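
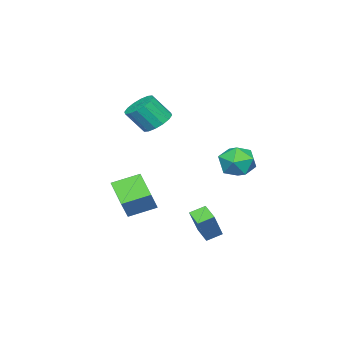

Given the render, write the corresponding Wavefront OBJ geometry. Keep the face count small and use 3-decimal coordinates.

v 2.428 1.312 -4.764
v 1.801 1.888 -4.39
v 2.913 2.116 -5.189
v 2.285 2.692 -4.815
v 3.555 1.488 -3.145
v 2.927 2.064 -2.771
v 4.039 2.292 -3.57
v 3.412 2.868 -3.196
v -0.021 3.127 -0.191
v 0.895 2.469 -0.316
v -1.075 1.791 -0.884
v -0.159 1.133 -1.009
v -0.543 1.38 0.031
v 0.108 2.205 0.459
v -0.288 2.055 -1.659
v 0.363 2.88 -1.231
v 0.73 1.806 -1.223
v 0.573 1.389 -0.179
v -0.753 2.871 -1.021
v -0.91 2.454 0.023
v 0.464 -2.339 1.542
v 1.115 -2.752 0.987
v 1.706 -3.535 2.263
v 1.056 -3.121 2.818
v 1.327 -2.337 1.143
v 1.918 -3.119 2.42
v 1.307 -1.922 1.407
v 1.899 -2.705 2.683
v 1.062 -1.619 1.706
v 1.653 -2.402 2.983
v 0.656 -1.508 1.962
v 1.248 -2.291 3.238
v 0.2 -1.621 2.105
v 0.791 -2.403 3.381
v -0.186 -1.925 2.097
v 0.405 -2.708 3.373
v -0.398 -2.341 1.94
v 0.193 -3.123 3.217
v -0.379 -2.755 1.677
v 0.213 -3.538 2.953
v -0.133 -3.058 1.377
v 0.458 -3.841 2.654
v 0.272 -3.169 1.122
v 0.864 -3.952 2.398
v 0.729 -3.057 0.979
v 1.32 -3.839 2.255
v 2.685 -3.402 -3.226
v 1.68 -2.246 -2.671
v 3.63 -2.131 -4.162
v 2.625 -0.975 -3.607
v 3.615 -3.185 -1.993
v 2.61 -2.029 -1.438
v 4.56 -1.914 -2.929
v 3.555 -0.758 -2.374
f 2 4 1
f 5 2 1
f 1 4 3
f 3 5 1
f 2 8 4
f 6 2 5
f 6 8 2
f 4 8 3
f 7 5 3
f 3 8 7
f 7 6 5
f 8 6 7
f 9 20 14
f 9 14 10
f 9 10 16
f 9 16 19
f 9 19 20
f 10 14 18
f 14 20 13
f 20 19 11
f 19 16 15
f 16 10 17
f 12 18 13
f 12 13 11
f 12 11 15
f 12 15 17
f 12 17 18
f 13 18 14
f 11 13 20
f 15 11 19
f 17 15 16
f 18 17 10
f 22 21 25
f 22 25 23
f 23 25 26
f 23 26 24
f 25 21 27
f 25 27 26
f 26 27 28
f 26 28 24
f 27 21 29
f 27 29 28
f 28 29 30
f 28 30 24
f 29 21 31
f 29 31 30
f 30 31 32
f 30 32 24
f 31 21 33
f 31 33 32
f 32 33 34
f 32 34 24
f 33 21 35
f 33 35 34
f 34 35 36
f 34 36 24
f 35 21 37
f 35 37 36
f 36 37 38
f 36 38 24
f 37 21 39
f 37 39 38
f 38 39 40
f 38 40 24
f 39 21 41
f 39 41 40
f 40 41 42
f 40 42 24
f 41 21 43
f 41 43 42
f 42 43 44
f 42 44 24
f 43 21 45
f 43 45 44
f 44 45 46
f 44 46 24
f 45 21 22
f 45 22 46
f 46 22 23
f 46 23 24
f 48 50 47
f 51 48 47
f 47 50 49
f 49 51 47
f 48 54 50
f 52 48 51
f 52 54 48
f 50 54 49
f 53 51 49
f 49 54 53
f 53 52 51
f 54 52 53



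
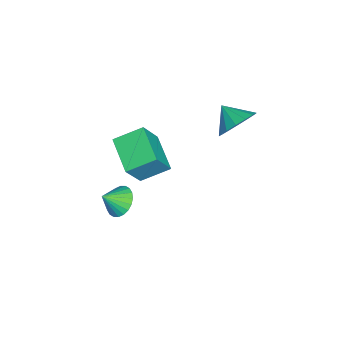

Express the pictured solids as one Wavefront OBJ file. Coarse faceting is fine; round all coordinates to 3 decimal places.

v -3.069 3.317 0.355
v -2.285 3.29 1.098
v -3.751 2.483 1.045
v -2.625 3.703 1.261
v -3.084 4.012 1.182
v -3.538 4.136 0.881
v -3.867 4.04 0.439
v -3.982 3.75 -0.025
v -3.853 3.345 -0.387
v -3.513 2.932 -0.551
v -3.054 2.623 -0.472
v -2.599 2.499 -0.171
v -2.27 2.595 0.271
v -2.155 2.885 0.735
v -0.582 -1.461 0.437
v -0.99 -0.133 1.102
v 1.025 -0.649 -0.198
v 0.618 0.679 0.467
v 0.302 -1.979 2.013
v -0.105 -0.651 2.678
v 1.91 -1.167 1.378
v 1.502 0.161 2.043
v -1.107 -1.968 -4.354
v -0.405 -1.455 -4.223
v -0.693 -2.732 -3.586
v -0.621 -1.334 -3.985
v -0.912 -1.309 -3.804
v -1.232 -1.385 -3.707
v -1.534 -1.55 -3.708
v -1.77 -1.778 -3.807
v -1.906 -2.035 -3.99
v -1.92 -2.282 -4.228
v -1.81 -2.481 -4.486
v -1.593 -2.602 -4.723
v -1.302 -2.627 -4.904
v -0.982 -2.551 -5.001
v -0.681 -2.386 -5
v -0.444 -2.158 -4.901
v -0.309 -1.901 -4.718
v -0.295 -1.654 -4.48
f 2 1 4
f 2 4 3
f 4 1 5
f 4 5 3
f 5 1 6
f 5 6 3
f 6 1 7
f 6 7 3
f 7 1 8
f 7 8 3
f 8 1 9
f 8 9 3
f 9 1 10
f 9 10 3
f 10 1 11
f 10 11 3
f 11 1 12
f 11 12 3
f 12 1 13
f 12 13 3
f 13 1 14
f 13 14 3
f 14 1 2
f 14 2 3
f 16 18 15
f 19 16 15
f 15 18 17
f 17 19 15
f 16 22 18
f 20 16 19
f 20 22 16
f 18 22 17
f 21 19 17
f 17 22 21
f 21 20 19
f 22 20 21
f 24 23 26
f 24 26 25
f 26 23 27
f 26 27 25
f 27 23 28
f 27 28 25
f 28 23 29
f 28 29 25
f 29 23 30
f 29 30 25
f 30 23 31
f 30 31 25
f 31 23 32
f 31 32 25
f 32 23 33
f 32 33 25
f 33 23 34
f 33 34 25
f 34 23 35
f 34 35 25
f 35 23 36
f 35 36 25
f 36 23 37
f 36 37 25
f 37 23 38
f 37 38 25
f 38 23 39
f 38 39 25
f 39 23 40
f 39 40 25
f 40 23 24
f 40 24 25



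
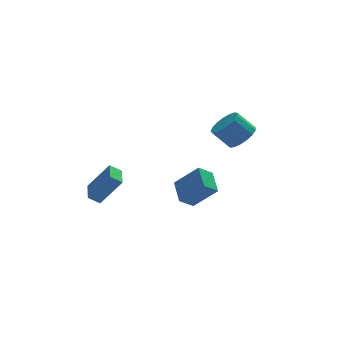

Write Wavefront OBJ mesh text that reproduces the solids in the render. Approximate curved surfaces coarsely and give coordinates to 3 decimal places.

v 0.047 -4.117 -1.832
v -0.807 -4.392 -1.196
v 0.072 -2.642 -1.163
v -0.782 -2.917 -0.526
v 1.282 -4.763 -0.454
v 0.428 -5.038 0.183
v 1.307 -3.288 0.216
v 0.453 -3.563 0.852
v 3.574 -0.98 1.693
v 4.301 -0.451 2.196
v 3.313 -0.171 3.33
v 2.586 -0.7 2.827
v 4.078 -0.11 1.918
v 3.09 0.169 3.052
v 3.74 0.031 1.588
v 2.752 0.311 2.722
v 3.364 -0.059 1.283
v 2.376 0.221 2.417
v 3.036 -0.36 1.071
v 2.048 -0.08 2.205
v 2.831 -0.803 1.002
v 1.843 -0.523 2.136
v 2.796 -1.287 1.091
v 1.808 -1.007 2.225
v 2.94 -1.7 1.318
v 1.952 -1.42 2.452
v 3.229 -1.948 1.631
v 2.241 -1.669 2.765
v 3.597 -1.975 1.958
v 2.609 -1.695 3.092
v 3.96 -1.773 2.225
v 2.971 -1.494 3.359
v 4.234 -1.39 2.369
v 3.246 -1.11 3.503
v 4.357 -0.913 2.359
v 3.369 -0.633 3.493
v -4.379 0.577 -3.614
v -5.075 0.629 -3.111
v -4.148 2.091 -3.451
v -4.844 2.143 -2.948
v -3.136 0.197 -1.852
v -3.832 0.249 -1.349
v -2.905 1.711 -1.689
v -3.601 1.763 -1.186
f 2 4 1
f 5 2 1
f 1 4 3
f 3 5 1
f 2 8 4
f 6 2 5
f 6 8 2
f 4 8 3
f 7 5 3
f 3 8 7
f 7 6 5
f 8 6 7
f 10 9 13
f 10 13 11
f 11 13 14
f 11 14 12
f 13 9 15
f 13 15 14
f 14 15 16
f 14 16 12
f 15 9 17
f 15 17 16
f 16 17 18
f 16 18 12
f 17 9 19
f 17 19 18
f 18 19 20
f 18 20 12
f 19 9 21
f 19 21 20
f 20 21 22
f 20 22 12
f 21 9 23
f 21 23 22
f 22 23 24
f 22 24 12
f 23 9 25
f 23 25 24
f 24 25 26
f 24 26 12
f 25 9 27
f 25 27 26
f 26 27 28
f 26 28 12
f 27 9 29
f 27 29 28
f 28 29 30
f 28 30 12
f 29 9 31
f 29 31 30
f 30 31 32
f 30 32 12
f 31 9 33
f 31 33 32
f 32 33 34
f 32 34 12
f 33 9 35
f 33 35 34
f 34 35 36
f 34 36 12
f 35 9 10
f 35 10 36
f 36 10 11
f 36 11 12
f 38 40 37
f 41 38 37
f 37 40 39
f 39 41 37
f 38 44 40
f 42 38 41
f 42 44 38
f 40 44 39
f 43 41 39
f 39 44 43
f 43 42 41
f 44 42 43



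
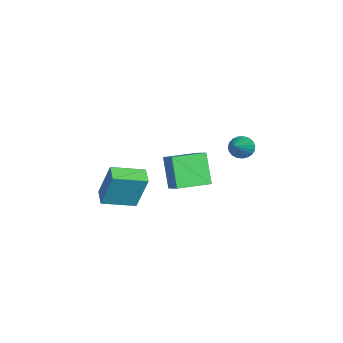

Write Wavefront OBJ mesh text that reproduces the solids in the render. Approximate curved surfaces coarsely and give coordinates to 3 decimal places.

v -0.919 -0.735 -2.741
v -1.649 -1.263 -1.149
v -2.161 0.517 -2.896
v -2.891 -0.011 -1.303
v -0.329 -0.089 -2.257
v -1.059 -0.617 -0.664
v -1.571 1.163 -2.411
v -2.301 0.635 -0.819
v -1.888 -2.857 -4.202
v -1.683 -2.151 -2.214
v -1.093 -2.417 -4.44
v -0.887 -1.711 -2.452
v -0.973 -4.289 -3.788
v -0.767 -3.583 -1.8
v -0.177 -3.849 -4.026
v 0.028 -3.143 -2.038
v -0.773 2.846 0.875
v -0.433 2.734 0.356
v 0.773 2.954 1.865
v -0.451 2.996 0.355
v -0.524 3.231 0.443
v -0.641 3.4 0.606
v -0.78 3.473 0.816
v -0.918 3.437 1.036
v -1.031 3.299 1.227
v -1.1 3.083 1.358
v -1.112 2.826 1.406
v -1.066 2.572 1.361
v -0.969 2.365 1.232
v -0.838 2.242 1.042
v -0.696 2.223 0.822
v -0.568 2.311 0.612
v -0.475 2.492 0.447
f 2 4 1
f 5 2 1
f 1 4 3
f 3 5 1
f 2 8 4
f 6 2 5
f 6 8 2
f 4 8 3
f 7 5 3
f 3 8 7
f 7 6 5
f 8 6 7
f 10 12 9
f 13 10 9
f 9 12 11
f 11 13 9
f 10 16 12
f 14 10 13
f 14 16 10
f 12 16 11
f 15 13 11
f 11 16 15
f 15 14 13
f 16 14 15
f 18 17 20
f 18 20 19
f 20 17 21
f 20 21 19
f 21 17 22
f 21 22 19
f 22 17 23
f 22 23 19
f 23 17 24
f 23 24 19
f 24 17 25
f 24 25 19
f 25 17 26
f 25 26 19
f 26 17 27
f 26 27 19
f 27 17 28
f 27 28 19
f 28 17 29
f 28 29 19
f 29 17 30
f 29 30 19
f 30 17 31
f 30 31 19
f 31 17 32
f 31 32 19
f 32 17 33
f 32 33 19
f 33 17 18
f 33 18 19



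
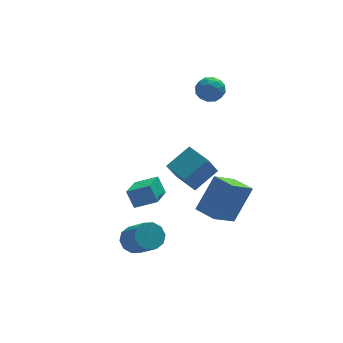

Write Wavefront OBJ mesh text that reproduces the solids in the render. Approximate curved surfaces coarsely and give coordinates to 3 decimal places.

v -3.56 -3.218 -3.495
v -2.823 -3.124 -3.657
v -2.423 -4.329 -2.526
v -3.16 -4.422 -2.365
v -2.933 -2.832 -3.306
v -2.533 -4.036 -2.175
v -3.283 -2.687 -3.028
v -2.882 -3.891 -1.897
v -3.738 -2.744 -2.928
v -3.338 -3.949 -1.797
v -4.125 -2.983 -3.045
v -3.725 -4.187 -1.914
v -4.297 -3.311 -3.334
v -3.897 -4.516 -2.203
v -4.187 -3.604 -3.685
v -3.787 -4.808 -2.554
v -3.838 -3.749 -3.963
v -3.437 -4.953 -2.832
v -3.382 -3.691 -4.063
v -2.982 -4.896 -2.932
v -2.995 -3.453 -3.946
v -2.595 -4.657 -2.815
v -2.483 1.185 -2.946
v -3.215 -0.152 -2.494
v -1.448 0.791 -2.435
v -2.18 -0.547 -1.983
v -2.22 0.747 -3.817
v -2.952 -0.591 -3.365
v -1.185 0.352 -3.306
v -1.917 -0.985 -2.854
v 1.299 2.425 3.018
v 1.816 2.668 2.49
v 1.084 1.392 2.33
v 1.601 1.635 1.802
v 1.841 1.409 2.507
v 1.975 2.047 2.932
v 0.925 2.013 1.888
v 1.059 2.651 2.313
v 1.585 2.413 1.792
v 2.151 2.041 2.174
v 0.749 2.019 2.646
v 1.315 1.647 3.028
v 1.577 2.637 2.814
v 1.323 1.423 2.006
v 1.465 1.29 2.42
v 1.768 1.433 2.11
v 1.67 2.272 3.074
v 1.974 2.415 2.763
v 1.988 1.675 2.774
v 0.926 1.645 2.057
v 1.23 1.788 1.746
v 1.132 2.627 2.71
v 1.435 2.77 2.4
v 0.912 2.385 2.046
v 1.745 2.63 2.093
v 1.618 2.023 1.689
v 1.221 2.245 1.74
v 1.3 2.62 1.99
v 2.078 2.411 2.318
v 1.951 1.804 1.914
v 2.092 1.671 2.328
v 2.171 2.046 2.578
v 1.942 2.261 1.908
v 0.949 2.256 2.906
v 0.822 1.649 2.502
v 0.729 2.014 2.242
v 0.808 2.389 2.492
v 1.282 2.037 3.131
v 1.155 1.43 2.727
v 1.6 1.44 2.83
v 1.679 1.815 3.08
v 0.958 1.799 2.912
v -1.47 -4.099 0.899
v -0.286 -3.671 1.695
v -2.031 -3.01 1.148
v -0.847 -2.582 1.944
v -0.813 -3.458 -0.424
v 0.371 -3.03 0.372
v -1.374 -2.369 -0.175
v -0.19 -1.941 0.621
v 0.802 -4.26 -2.299
v -0.352 -4.919 -1.391
v 0.24 -3.245 -2.277
v -0.914 -3.905 -1.368
v 1.814 -3.735 -0.632
v 0.66 -4.395 0.277
v 1.252 -2.721 -0.609
v 0.098 -3.38 0.299
f 2 1 5
f 2 5 3
f 3 5 6
f 3 6 4
f 5 1 7
f 5 7 6
f 6 7 8
f 6 8 4
f 7 1 9
f 7 9 8
f 8 9 10
f 8 10 4
f 9 1 11
f 9 11 10
f 10 11 12
f 10 12 4
f 11 1 13
f 11 13 12
f 12 13 14
f 12 14 4
f 13 1 15
f 13 15 14
f 14 15 16
f 14 16 4
f 15 1 17
f 15 17 16
f 16 17 18
f 16 18 4
f 17 1 19
f 17 19 18
f 18 19 20
f 18 20 4
f 19 1 21
f 19 21 20
f 20 21 22
f 20 22 4
f 21 1 2
f 21 2 22
f 22 2 3
f 22 3 4
f 24 26 23
f 27 24 23
f 23 26 25
f 25 27 23
f 24 30 26
f 28 24 27
f 28 30 24
f 26 30 25
f 29 27 25
f 25 30 29
f 29 28 27
f 30 28 29
f 31 68 47
f 68 42 71
f 47 71 36
f 68 71 47
f 31 47 43
f 47 36 48
f 43 48 32
f 47 48 43
f 31 43 52
f 43 32 53
f 52 53 38
f 43 53 52
f 31 52 64
f 52 38 67
f 64 67 41
f 52 67 64
f 31 64 68
f 64 41 72
f 68 72 42
f 64 72 68
f 32 48 59
f 48 36 62
f 59 62 40
f 48 62 59
f 36 71 49
f 71 42 70
f 49 70 35
f 71 70 49
f 42 72 69
f 72 41 65
f 69 65 33
f 72 65 69
f 41 67 66
f 67 38 54
f 66 54 37
f 67 54 66
f 38 53 58
f 53 32 55
f 58 55 39
f 53 55 58
f 34 60 46
f 60 40 61
f 46 61 35
f 60 61 46
f 34 46 44
f 46 35 45
f 44 45 33
f 46 45 44
f 34 44 51
f 44 33 50
f 51 50 37
f 44 50 51
f 34 51 56
f 51 37 57
f 56 57 39
f 51 57 56
f 34 56 60
f 56 39 63
f 60 63 40
f 56 63 60
f 35 61 49
f 61 40 62
f 49 62 36
f 61 62 49
f 33 45 69
f 45 35 70
f 69 70 42
f 45 70 69
f 37 50 66
f 50 33 65
f 66 65 41
f 50 65 66
f 39 57 58
f 57 37 54
f 58 54 38
f 57 54 58
f 40 63 59
f 63 39 55
f 59 55 32
f 63 55 59
f 74 76 73
f 77 74 73
f 73 76 75
f 75 77 73
f 74 80 76
f 78 74 77
f 78 80 74
f 76 80 75
f 79 77 75
f 75 80 79
f 79 78 77
f 80 78 79
f 82 84 81
f 85 82 81
f 81 84 83
f 83 85 81
f 82 88 84
f 86 82 85
f 86 88 82
f 84 88 83
f 87 85 83
f 83 88 87
f 87 86 85
f 88 86 87



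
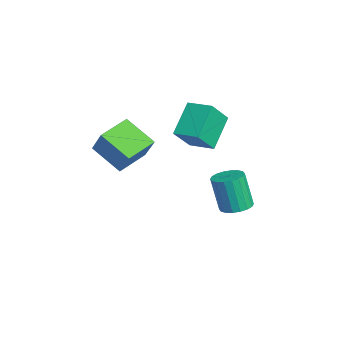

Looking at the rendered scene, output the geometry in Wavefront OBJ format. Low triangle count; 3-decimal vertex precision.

v -0.688 3.063 -2.828
v -0.111 2.385 -2.831
v -0.555 1.999 -0.794
v -1.132 2.677 -0.792
v 0.114 2.692 -2.724
v -0.33 2.307 -0.687
v 0.181 3.073 -2.637
v -0.263 2.687 -0.6
v 0.076 3.451 -2.588
v -0.368 3.066 -0.552
v -0.181 3.753 -2.587
v -0.625 3.368 -0.55
v -0.538 3.918 -2.634
v -0.982 3.533 -0.597
v -0.925 3.914 -2.719
v -1.369 3.528 -0.682
v -1.265 3.741 -2.826
v -1.709 3.355 -0.789
v -1.49 3.433 -2.933
v -1.934 3.048 -0.896
v -1.557 3.053 -3.02
v -2.001 2.667 -0.983
v -1.452 2.674 -3.068
v -1.896 2.289 -1.032
v -1.195 2.372 -3.07
v -1.639 1.987 -1.033
v -0.838 2.207 -3.023
v -1.282 1.822 -0.986
v -0.451 2.212 -2.938
v -0.895 1.826 -0.901
v -1.717 1.56 3.503
v -1.002 0.593 4.857
v -0.73 2.574 3.706
v -0.015 1.608 5.059
v -0.445 0.592 2.141
v 0.27 -0.374 3.494
v 0.542 1.607 2.343
v 1.257 0.64 3.697
v 0.022 -4.317 2.758
v 1.019 -4.024 4.228
v -0.981 -2.901 3.155
v 0.016 -2.608 4.625
v 1.224 -3.172 1.715
v 2.221 -2.879 3.185
v 0.221 -1.756 2.112
v 1.218 -1.463 3.582
f 2 1 5
f 2 5 3
f 3 5 6
f 3 6 4
f 5 1 7
f 5 7 6
f 6 7 8
f 6 8 4
f 7 1 9
f 7 9 8
f 8 9 10
f 8 10 4
f 9 1 11
f 9 11 10
f 10 11 12
f 10 12 4
f 11 1 13
f 11 13 12
f 12 13 14
f 12 14 4
f 13 1 15
f 13 15 14
f 14 15 16
f 14 16 4
f 15 1 17
f 15 17 16
f 16 17 18
f 16 18 4
f 17 1 19
f 17 19 18
f 18 19 20
f 18 20 4
f 19 1 21
f 19 21 20
f 20 21 22
f 20 22 4
f 21 1 23
f 21 23 22
f 22 23 24
f 22 24 4
f 23 1 25
f 23 25 24
f 24 25 26
f 24 26 4
f 25 1 27
f 25 27 26
f 26 27 28
f 26 28 4
f 27 1 29
f 27 29 28
f 28 29 30
f 28 30 4
f 29 1 2
f 29 2 30
f 30 2 3
f 30 3 4
f 32 34 31
f 35 32 31
f 31 34 33
f 33 35 31
f 32 38 34
f 36 32 35
f 36 38 32
f 34 38 33
f 37 35 33
f 33 38 37
f 37 36 35
f 38 36 37
f 40 42 39
f 43 40 39
f 39 42 41
f 41 43 39
f 40 46 42
f 44 40 43
f 44 46 40
f 42 46 41
f 45 43 41
f 41 46 45
f 45 44 43
f 46 44 45



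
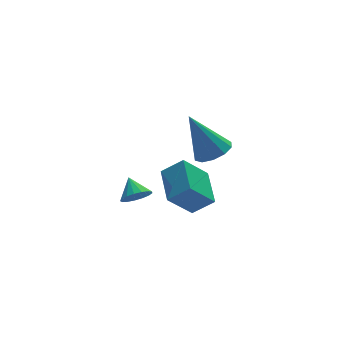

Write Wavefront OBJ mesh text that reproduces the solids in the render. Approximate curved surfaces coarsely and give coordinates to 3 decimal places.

v -3.518 -1.776 -3.362
v -3.15 -2.101 -2.907
v -3.522 -0.964 -2.778
v -2.932 -1.963 -3.097
v -2.848 -1.782 -3.348
v -2.918 -1.6 -3.603
v -3.125 -1.457 -3.802
v -3.422 -1.388 -3.9
v -3.741 -1.408 -3.875
v -4.009 -1.512 -3.733
v -4.165 -1.676 -3.506
v -4.172 -1.863 -3.245
v -4.029 -2.031 -3.012
v -3.769 -2.139 -2.859
v -3.452 -2.165 -2.821
v -1.092 -3.675 -0.024
v -0.531 -4.133 0.361
v -1.848 -3.065 1.804
v -0.334 -3.672 0.289
v -0.426 -3.212 0.097
v -0.772 -2.929 -0.141
v -1.241 -2.931 -0.334
v -1.652 -3.217 -0.409
v -1.849 -3.678 -0.337
v -1.757 -4.138 -0.145
v -1.411 -4.421 0.093
v -0.942 -4.419 0.287
v -1.325 -2.241 -4.719
v -2.42 -2.281 -3.539
v -0.912 -0.598 -4.281
v -2.007 -0.637 -3.101
v -0.513 -2.643 -3.979
v -1.608 -2.682 -2.799
v -0.1 -0.999 -3.541
v -1.195 -1.039 -2.361
f 2 1 4
f 2 4 3
f 4 1 5
f 4 5 3
f 5 1 6
f 5 6 3
f 6 1 7
f 6 7 3
f 7 1 8
f 7 8 3
f 8 1 9
f 8 9 3
f 9 1 10
f 9 10 3
f 10 1 11
f 10 11 3
f 11 1 12
f 11 12 3
f 12 1 13
f 12 13 3
f 13 1 14
f 13 14 3
f 14 1 15
f 14 15 3
f 15 1 2
f 15 2 3
f 17 16 19
f 17 19 18
f 19 16 20
f 19 20 18
f 20 16 21
f 20 21 18
f 21 16 22
f 21 22 18
f 22 16 23
f 22 23 18
f 23 16 24
f 23 24 18
f 24 16 25
f 24 25 18
f 25 16 26
f 25 26 18
f 26 16 27
f 26 27 18
f 27 16 17
f 27 17 18
f 29 31 28
f 32 29 28
f 28 31 30
f 30 32 28
f 29 35 31
f 33 29 32
f 33 35 29
f 31 35 30
f 34 32 30
f 30 35 34
f 34 33 32
f 35 33 34



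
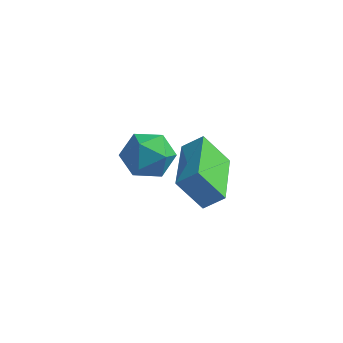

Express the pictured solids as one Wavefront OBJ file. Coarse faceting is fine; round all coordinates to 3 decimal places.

v -2.074 2.489 -1.946
v -1.181 2.107 -2.054
v -2.679 1.033 -1.806
v -1.786 0.651 -1.914
v -2.009 1.151 -1.104
v -1.635 2.05 -1.19
v -2.225 1.09 -2.67
v -1.851 1.989 -2.756
v -1.274 1.242 -2.502
v -1.14 1.28 -1.534
v -2.72 1.86 -2.326
v -2.586 1.898 -1.358
v 0.991 -2.434 0.811
v 1.578 -2.174 1.306
v 0.199 -0.396 0.681
v 0.786 -0.137 1.176
v 1.754 -2.203 -0.216
v 2.341 -1.944 0.279
v 0.962 -0.166 -0.346
v 1.549 0.094 0.149
f 1 12 6
f 1 6 2
f 1 2 8
f 1 8 11
f 1 11 12
f 2 6 10
f 6 12 5
f 12 11 3
f 11 8 7
f 8 2 9
f 4 10 5
f 4 5 3
f 4 3 7
f 4 7 9
f 4 9 10
f 5 10 6
f 3 5 12
f 7 3 11
f 9 7 8
f 10 9 2
f 14 16 13
f 17 14 13
f 13 16 15
f 15 17 13
f 14 20 16
f 18 14 17
f 18 20 14
f 16 20 15
f 19 17 15
f 15 20 19
f 19 18 17
f 20 18 19



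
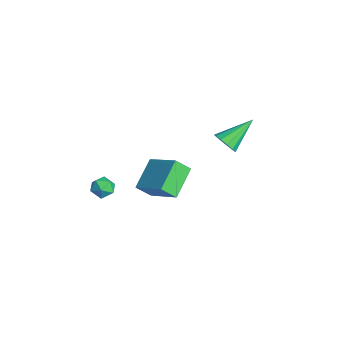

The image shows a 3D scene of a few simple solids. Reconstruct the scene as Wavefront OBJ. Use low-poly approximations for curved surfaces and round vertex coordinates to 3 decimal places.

v 2.912 2.996 -0.759
v 3.536 2.891 -0.321
v 2.408 4.664 0.359
v 3.659 3.148 -0.649
v 3.544 3.356 -1.012
v 3.228 3.451 -1.294
v 2.812 3.401 -1.407
v 2.428 3.222 -1.314
v 2.197 2.972 -1.045
v 2.193 2.73 -0.685
v 2.417 2.572 -0.349
v 2.798 2.549 -0.143
v 3.216 2.668 -0.133
v 1.161 -3.009 -4.054
v 1.823 -2.891 -4.354
v 1.677 -3.549 -3.126
v 2.339 -3.431 -3.426
v 1.945 -2.865 -3.169
v 1.626 -2.531 -3.742
v 1.874 -3.909 -3.738
v 1.555 -3.575 -4.311
v 2.263 -3.447 -4.158
v 2.308 -2.802 -3.807
v 1.192 -3.638 -3.673
v 1.237 -2.993 -3.322
v 1.691 -0.652 -2.122
v 3.366 0.213 -1.068
v 1.779 0.14 -2.91
v 3.454 1.004 -1.855
v 2.906 -1.784 -3.125
v 4.581 -0.92 -2.07
v 2.994 -0.993 -3.912
v 4.669 -0.128 -2.858
f 2 1 4
f 2 4 3
f 4 1 5
f 4 5 3
f 5 1 6
f 5 6 3
f 6 1 7
f 6 7 3
f 7 1 8
f 7 8 3
f 8 1 9
f 8 9 3
f 9 1 10
f 9 10 3
f 10 1 11
f 10 11 3
f 11 1 12
f 11 12 3
f 12 1 13
f 12 13 3
f 13 1 2
f 13 2 3
f 14 25 19
f 14 19 15
f 14 15 21
f 14 21 24
f 14 24 25
f 15 19 23
f 19 25 18
f 25 24 16
f 24 21 20
f 21 15 22
f 17 23 18
f 17 18 16
f 17 16 20
f 17 20 22
f 17 22 23
f 18 23 19
f 16 18 25
f 20 16 24
f 22 20 21
f 23 22 15
f 27 29 26
f 30 27 26
f 26 29 28
f 28 30 26
f 27 33 29
f 31 27 30
f 31 33 27
f 29 33 28
f 32 30 28
f 28 33 32
f 32 31 30
f 33 31 32



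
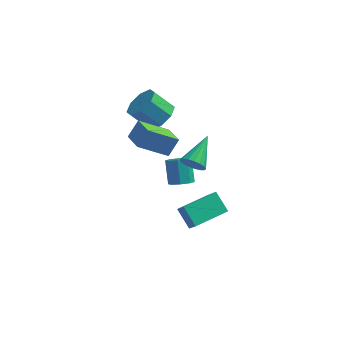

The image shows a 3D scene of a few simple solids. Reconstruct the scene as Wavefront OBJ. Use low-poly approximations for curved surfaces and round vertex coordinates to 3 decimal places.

v 0.639 1.954 1.971
v 1.288 1.465 2.604
v 0.209 1.457 3.703
v -0.439 1.946 3.069
v 1.343 2.249 2.663
v 0.264 2.241 3.762
v 0.985 2.861 2.317
v -0.094 2.852 3.416
v 0.425 2.941 1.767
v -0.654 2.933 2.866
v -0.009 2.443 1.337
v -1.088 2.435 2.436
v -0.064 1.659 1.278
v -1.143 1.651 2.377
v 0.294 1.048 1.624
v -0.785 1.039 2.723
v 0.854 0.967 2.174
v -0.225 0.959 3.273
v 1.855 1.436 -3.205
v 2.382 1.135 -2.818
v 2.052 2.064 -1.648
v 1.525 2.364 -2.035
v 2.557 1.567 -3.112
v 2.227 2.496 -1.941
v 2.32 1.923 -3.46
v 1.99 2.851 -2.29
v 1.811 1.992 -3.659
v 1.481 2.921 -2.489
v 1.328 1.736 -3.592
v 0.998 2.665 -2.422
v 1.153 1.304 -3.299
v 0.823 2.233 -2.128
v 1.39 0.949 -2.95
v 1.06 1.877 -1.78
v 1.899 0.879 -2.751
v 1.569 1.808 -1.581
v 1.865 -2.496 3.076
v 0.383 -3.107 4.187
v 1.156 -1.386 2.74
v -0.327 -1.997 3.85
v 2.307 -1.943 3.97
v 0.824 -2.554 5.08
v 1.597 -0.833 3.633
v 0.115 -1.444 4.744
v 2.833 -0.755 0.798
v 3.274 -1.11 1.275
v 3.327 1.015 1.662
v 3.487 -1.036 1.002
v 3.55 -0.898 0.682
v 3.449 -0.727 0.389
v 3.207 -0.562 0.189
v 2.879 -0.441 0.129
v 2.541 -0.393 0.223
v 2.27 -0.427 0.448
v 2.128 -0.536 0.753
v 2.147 -0.696 1.069
v 2.324 -0.869 1.323
v 2.617 -1.016 1.456
v 2.96 -1.103 1.439
v 2.547 -3.782 -0.054
v 2.957 -4.288 0.757
v 3.985 -2.412 0.074
v 4.396 -2.919 0.884
v 3.284 -4.481 -0.864
v 3.695 -4.988 -0.054
v 4.723 -3.112 -0.737
v 5.133 -3.618 0.074
f 2 1 5
f 2 5 3
f 3 5 6
f 3 6 4
f 5 1 7
f 5 7 6
f 6 7 8
f 6 8 4
f 7 1 9
f 7 9 8
f 8 9 10
f 8 10 4
f 9 1 11
f 9 11 10
f 10 11 12
f 10 12 4
f 11 1 13
f 11 13 12
f 12 13 14
f 12 14 4
f 13 1 15
f 13 15 14
f 14 15 16
f 14 16 4
f 15 1 17
f 15 17 16
f 16 17 18
f 16 18 4
f 17 1 2
f 17 2 18
f 18 2 3
f 18 3 4
f 20 19 23
f 20 23 21
f 21 23 24
f 21 24 22
f 23 19 25
f 23 25 24
f 24 25 26
f 24 26 22
f 25 19 27
f 25 27 26
f 26 27 28
f 26 28 22
f 27 19 29
f 27 29 28
f 28 29 30
f 28 30 22
f 29 19 31
f 29 31 30
f 30 31 32
f 30 32 22
f 31 19 33
f 31 33 32
f 32 33 34
f 32 34 22
f 33 19 35
f 33 35 34
f 34 35 36
f 34 36 22
f 35 19 20
f 35 20 36
f 36 20 21
f 36 21 22
f 38 40 37
f 41 38 37
f 37 40 39
f 39 41 37
f 38 44 40
f 42 38 41
f 42 44 38
f 40 44 39
f 43 41 39
f 39 44 43
f 43 42 41
f 44 42 43
f 46 45 48
f 46 48 47
f 48 45 49
f 48 49 47
f 49 45 50
f 49 50 47
f 50 45 51
f 50 51 47
f 51 45 52
f 51 52 47
f 52 45 53
f 52 53 47
f 53 45 54
f 53 54 47
f 54 45 55
f 54 55 47
f 55 45 56
f 55 56 47
f 56 45 57
f 56 57 47
f 57 45 58
f 57 58 47
f 58 45 59
f 58 59 47
f 59 45 46
f 59 46 47
f 61 63 60
f 64 61 60
f 60 63 62
f 62 64 60
f 61 67 63
f 65 61 64
f 65 67 61
f 63 67 62
f 66 64 62
f 62 67 66
f 66 65 64
f 67 65 66



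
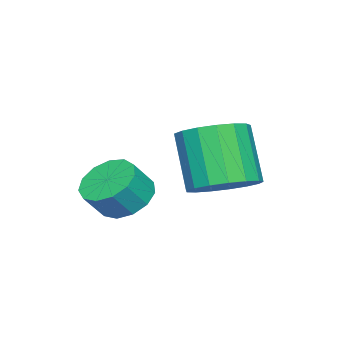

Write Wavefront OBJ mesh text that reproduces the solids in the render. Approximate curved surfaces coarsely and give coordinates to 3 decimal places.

v -0.536 -2.5 -4.367
v 0.201 -2.429 -4.878
v 0.794 -2.729 -4.064
v 0.056 -2.8 -3.553
v 0.133 -1.976 -4.661
v 0.726 -2.275 -3.848
v -0.147 -1.689 -4.351
v 0.445 -1.988 -3.538
v -0.551 -1.659 -4.046
v 0.041 -1.959 -3.233
v -0.951 -1.897 -3.843
v -0.358 -2.197 -3.029
v -1.218 -2.326 -3.806
v -0.626 -2.626 -2.992
v -1.269 -2.81 -3.947
v -0.677 -3.11 -3.133
v -1.088 -3.196 -4.221
v -0.495 -3.496 -3.408
v -0.731 -3.361 -4.542
v -0.139 -3.661 -3.729
v -0.313 -3.253 -4.807
v 0.28 -3.552 -3.994
v 0.035 -2.905 -4.932
v 0.627 -3.205 -4.119
v -1.656 -0.117 -3.949
v -0.961 -0.93 -3.995
v -1.67 -1.636 -2.217
v -2.364 -0.823 -2.171
v -0.704 -0.563 -3.747
v -1.413 -1.269 -1.969
v -0.665 -0.094 -3.545
v -1.374 -0.8 -1.767
v -0.853 0.37 -3.435
v -1.562 -0.336 -1.658
v -1.224 0.722 -3.444
v -1.933 0.016 -1.666
v -1.695 0.882 -3.568
v -2.404 0.176 -1.79
v -2.156 0.813 -3.779
v -2.865 0.107 -2.001
v -2.503 0.531 -4.029
v -3.212 -0.175 -2.252
v -2.655 0.101 -4.261
v -3.364 -0.605 -2.483
v -2.579 -0.379 -4.421
v -3.288 -1.085 -2.644
v -2.291 -0.8 -4.473
v -3 -1.506 -2.696
v -1.857 -1.063 -4.405
v -2.566 -1.77 -2.628
v -1.377 -1.111 -4.233
v -2.086 -1.817 -2.455
f 2 1 5
f 2 5 3
f 3 5 6
f 3 6 4
f 5 1 7
f 5 7 6
f 6 7 8
f 6 8 4
f 7 1 9
f 7 9 8
f 8 9 10
f 8 10 4
f 9 1 11
f 9 11 10
f 10 11 12
f 10 12 4
f 11 1 13
f 11 13 12
f 12 13 14
f 12 14 4
f 13 1 15
f 13 15 14
f 14 15 16
f 14 16 4
f 15 1 17
f 15 17 16
f 16 17 18
f 16 18 4
f 17 1 19
f 17 19 18
f 18 19 20
f 18 20 4
f 19 1 21
f 19 21 20
f 20 21 22
f 20 22 4
f 21 1 23
f 21 23 22
f 22 23 24
f 22 24 4
f 23 1 2
f 23 2 24
f 24 2 3
f 24 3 4
f 26 25 29
f 26 29 27
f 27 29 30
f 27 30 28
f 29 25 31
f 29 31 30
f 30 31 32
f 30 32 28
f 31 25 33
f 31 33 32
f 32 33 34
f 32 34 28
f 33 25 35
f 33 35 34
f 34 35 36
f 34 36 28
f 35 25 37
f 35 37 36
f 36 37 38
f 36 38 28
f 37 25 39
f 37 39 38
f 38 39 40
f 38 40 28
f 39 25 41
f 39 41 40
f 40 41 42
f 40 42 28
f 41 25 43
f 41 43 42
f 42 43 44
f 42 44 28
f 43 25 45
f 43 45 44
f 44 45 46
f 44 46 28
f 45 25 47
f 45 47 46
f 46 47 48
f 46 48 28
f 47 25 49
f 47 49 48
f 48 49 50
f 48 50 28
f 49 25 51
f 49 51 50
f 50 51 52
f 50 52 28
f 51 25 26
f 51 26 52
f 52 26 27
f 52 27 28



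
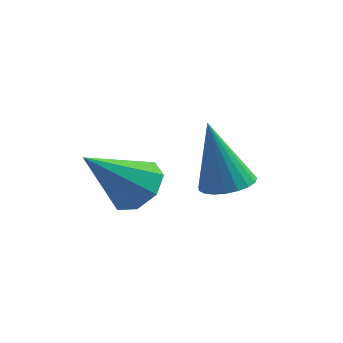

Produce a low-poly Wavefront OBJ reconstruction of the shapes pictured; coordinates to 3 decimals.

v 1.911 -2.446 -2.74
v 2.61 -2.429 -2.568
v 1.429 -2.554 -0.76
v 2.54 -2.138 -2.57
v 2.36 -1.901 -2.6
v 2.104 -1.757 -2.655
v 1.813 -1.732 -2.724
v 1.54 -1.831 -2.796
v 1.331 -2.036 -2.858
v 1.222 -2.312 -2.9
v 1.232 -2.611 -2.914
v 1.36 -2.881 -2.898
v 1.583 -3.076 -2.854
v 1.863 -3.162 -2.791
v 2.151 -3.124 -2.719
v 2.397 -2.969 -2.65
v 2.56 -2.723 -2.597
v -0.59 -2.238 -3.433
v 0.161 -2.672 -3.371
v -1.41 -3.462 -2.067
v 0.123 -2.166 -2.94
v -0.332 -1.702 -2.798
v -0.939 -1.552 -3.028
v -1.341 -1.803 -3.495
v -1.303 -2.309 -3.926
v -0.847 -2.773 -4.068
v -0.241 -2.924 -3.839
f 2 1 4
f 2 4 3
f 4 1 5
f 4 5 3
f 5 1 6
f 5 6 3
f 6 1 7
f 6 7 3
f 7 1 8
f 7 8 3
f 8 1 9
f 8 9 3
f 9 1 10
f 9 10 3
f 10 1 11
f 10 11 3
f 11 1 12
f 11 12 3
f 12 1 13
f 12 13 3
f 13 1 14
f 13 14 3
f 14 1 15
f 14 15 3
f 15 1 16
f 15 16 3
f 16 1 17
f 16 17 3
f 17 1 2
f 17 2 3
f 19 18 21
f 19 21 20
f 21 18 22
f 21 22 20
f 22 18 23
f 22 23 20
f 23 18 24
f 23 24 20
f 24 18 25
f 24 25 20
f 25 18 26
f 25 26 20
f 26 18 27
f 26 27 20
f 27 18 19
f 27 19 20



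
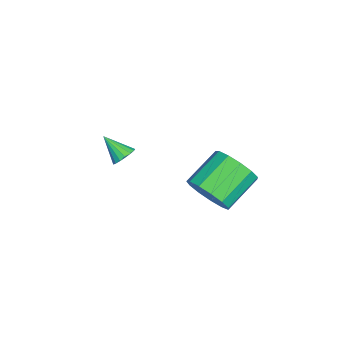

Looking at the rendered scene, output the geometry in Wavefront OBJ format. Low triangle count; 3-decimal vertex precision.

v -0.489 -0.33 3.095
v 0.047 -0.365 3.286
v -0.851 -1.23 3.945
v -0.066 -0.172 3.443
v -0.275 -0.015 3.52
v -0.534 0.07 3.5
v -0.782 0.063 3.387
v -0.963 -0.034 3.207
v -1.036 -0.198 3.002
v -0.983 -0.392 2.818
v -0.818 -0.573 2.698
v -0.577 -0.697 2.668
v -0.316 -0.737 2.737
v -0.094 -0.684 2.887
v 0.036 -0.55 3.085
v 2.123 3.458 3.527
v 2.821 3.693 4.261
v 1.555 4.617 5.168
v 0.857 4.382 4.433
v 2.849 4.122 3.863
v 1.583 5.046 4.77
v 2.646 4.341 3.358
v 1.381 5.264 4.265
v 2.278 4.279 2.907
v 1.012 5.203 3.814
v 1.86 3.956 2.652
v 0.595 4.88 3.559
v 1.525 3.476 2.675
v 0.26 4.399 3.582
v 1.381 2.989 2.969
v 0.115 3.913 3.875
v 1.471 2.652 3.439
v 0.206 3.576 4.346
v 1.769 2.571 3.937
v 0.504 3.494 4.844
v 2.179 2.771 4.305
v 0.914 3.695 5.212
v 2.571 3.189 4.426
v 1.306 4.113 5.333
f 2 1 4
f 2 4 3
f 4 1 5
f 4 5 3
f 5 1 6
f 5 6 3
f 6 1 7
f 6 7 3
f 7 1 8
f 7 8 3
f 8 1 9
f 8 9 3
f 9 1 10
f 9 10 3
f 10 1 11
f 10 11 3
f 11 1 12
f 11 12 3
f 12 1 13
f 12 13 3
f 13 1 14
f 13 14 3
f 14 1 15
f 14 15 3
f 15 1 2
f 15 2 3
f 17 16 20
f 17 20 18
f 18 20 21
f 18 21 19
f 20 16 22
f 20 22 21
f 21 22 23
f 21 23 19
f 22 16 24
f 22 24 23
f 23 24 25
f 23 25 19
f 24 16 26
f 24 26 25
f 25 26 27
f 25 27 19
f 26 16 28
f 26 28 27
f 27 28 29
f 27 29 19
f 28 16 30
f 28 30 29
f 29 30 31
f 29 31 19
f 30 16 32
f 30 32 31
f 31 32 33
f 31 33 19
f 32 16 34
f 32 34 33
f 33 34 35
f 33 35 19
f 34 16 36
f 34 36 35
f 35 36 37
f 35 37 19
f 36 16 38
f 36 38 37
f 37 38 39
f 37 39 19
f 38 16 17
f 38 17 39
f 39 17 18
f 39 18 19



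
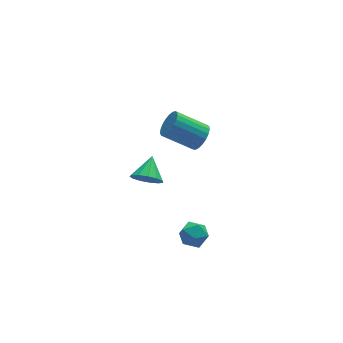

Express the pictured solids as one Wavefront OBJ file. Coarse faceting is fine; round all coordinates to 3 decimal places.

v -2.754 1.195 -1.816
v -2.474 1.525 -2.548
v -2.106 2.185 -1.124
v -2.895 1.736 -2.457
v -3.27 1.775 -2.162
v -3.481 1.631 -1.757
v -3.462 1.348 -1.371
v -3.218 1.017 -1.126
v -2.826 0.742 -1.1
v -2.412 0.612 -1.302
v -2.106 0.666 -1.666
v -2.006 0.889 -2.078
v -2.143 1.209 -2.407
v -2.411 -2.5 -2.575
v -1.854 -2.302 -2.038
v -1.826 -3.638 -2.762
v -1.269 -3.44 -2.225
v -2.018 -3.584 -1.988
v -2.38 -2.881 -1.873
v -1.3 -3.059 -2.927
v -1.662 -2.356 -2.812
v -1.167 -2.647 -2.256
v -1.611 -2.971 -1.675
v -2.069 -2.969 -3.125
v -2.513 -3.293 -2.544
v -0.841 -1.14 3.241
v -0.461 -1.278 3.873
v -1.819 -0.639 4.83
v -2.199 -0.5 4.199
v -0.371 -0.987 3.806
v -1.729 -0.348 4.763
v -0.363 -0.723 3.641
v -1.72 -0.083 4.598
v -0.437 -0.53 3.407
v -1.795 0.11 4.364
v -0.581 -0.443 3.144
v -1.939 0.197 4.102
v -0.77 -0.476 2.899
v -2.128 0.163 3.856
v -0.972 -0.625 2.712
v -2.329 0.015 3.67
v -1.151 -0.862 2.617
v -2.508 -0.222 3.575
v -1.276 -1.147 2.63
v -2.633 -0.507 3.587
v -1.326 -1.431 2.749
v -2.683 -0.792 3.706
v -1.292 -1.665 2.953
v -2.65 -1.025 3.91
v -1.181 -1.808 3.206
v -2.538 -1.168 4.164
v -1.01 -1.835 3.466
v -2.368 -1.195 4.423
v -0.811 -1.742 3.687
v -2.168 -1.103 4.644
v -0.617 -1.545 3.831
v -1.974 -0.906 4.788
f 2 1 4
f 2 4 3
f 4 1 5
f 4 5 3
f 5 1 6
f 5 6 3
f 6 1 7
f 6 7 3
f 7 1 8
f 7 8 3
f 8 1 9
f 8 9 3
f 9 1 10
f 9 10 3
f 10 1 11
f 10 11 3
f 11 1 12
f 11 12 3
f 12 1 13
f 12 13 3
f 13 1 2
f 13 2 3
f 14 25 19
f 14 19 15
f 14 15 21
f 14 21 24
f 14 24 25
f 15 19 23
f 19 25 18
f 25 24 16
f 24 21 20
f 21 15 22
f 17 23 18
f 17 18 16
f 17 16 20
f 17 20 22
f 17 22 23
f 18 23 19
f 16 18 25
f 20 16 24
f 22 20 21
f 23 22 15
f 27 26 30
f 27 30 28
f 28 30 31
f 28 31 29
f 30 26 32
f 30 32 31
f 31 32 33
f 31 33 29
f 32 26 34
f 32 34 33
f 33 34 35
f 33 35 29
f 34 26 36
f 34 36 35
f 35 36 37
f 35 37 29
f 36 26 38
f 36 38 37
f 37 38 39
f 37 39 29
f 38 26 40
f 38 40 39
f 39 40 41
f 39 41 29
f 40 26 42
f 40 42 41
f 41 42 43
f 41 43 29
f 42 26 44
f 42 44 43
f 43 44 45
f 43 45 29
f 44 26 46
f 44 46 45
f 45 46 47
f 45 47 29
f 46 26 48
f 46 48 47
f 47 48 49
f 47 49 29
f 48 26 50
f 48 50 49
f 49 50 51
f 49 51 29
f 50 26 52
f 50 52 51
f 51 52 53
f 51 53 29
f 52 26 54
f 52 54 53
f 53 54 55
f 53 55 29
f 54 26 56
f 54 56 55
f 55 56 57
f 55 57 29
f 56 26 27
f 56 27 57
f 57 27 28
f 57 28 29



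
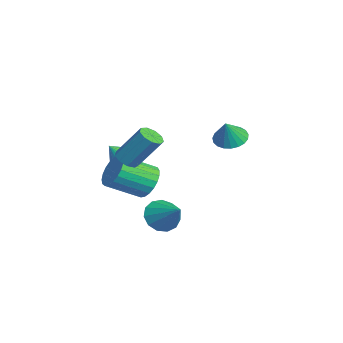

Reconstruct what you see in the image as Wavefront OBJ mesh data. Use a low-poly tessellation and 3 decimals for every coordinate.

v -3.381 -3.446 -2.467
v -2.49 -3.102 -2.205
v -3.359 -4.274 -1.453
v -2.724 -2.865 -2.008
v -3.057 -2.718 -1.88
v -3.44 -2.681 -1.842
v -3.813 -2.76 -1.899
v -4.121 -2.944 -2.042
v -4.316 -3.205 -2.251
v -4.369 -3.502 -2.492
v -4.271 -3.79 -2.73
v -4.038 -4.026 -2.927
v -3.705 -4.174 -3.055
v -3.322 -4.211 -3.093
v -2.948 -4.131 -3.036
v -2.64 -3.947 -2.892
v -2.445 -3.687 -2.684
v -2.393 -3.39 -2.443
v -0.017 -3.569 -1.006
v 0.465 -3.206 -1.379
v 0.92 -2.008 0.372
v 0.437 -2.371 0.746
v 0.032 -2.991 -1.414
v 0.486 -1.792 0.337
v -0.425 -3.046 -1.258
v 0.029 -1.847 0.493
v -0.691 -3.346 -0.984
v -0.237 -2.147 0.767
v -0.641 -3.75 -0.72
v -0.187 -2.552 1.031
v -0.3 -4.07 -0.589
v 0.154 -2.872 1.162
v 0.174 -4.156 -0.654
v 0.628 -2.957 1.097
v 0.558 -3.967 -0.883
v 1.012 -2.768 0.868
v 0.673 -3.592 -1.169
v 1.128 -2.393 0.582
v -0.624 -2.464 -2.885
v 0.145 -2.703 -3.543
v 0.453 -4.495 -2.533
v -0.316 -4.256 -1.875
v 0.357 -2.491 -3.231
v 0.664 -4.283 -2.221
v 0.398 -2.274 -2.859
v 0.706 -4.066 -1.849
v 0.263 -2.09 -2.492
v 0.571 -3.882 -1.482
v -0.025 -1.971 -2.192
v 0.283 -3.763 -1.182
v -0.417 -1.937 -2.013
v -0.109 -3.729 -1.003
v -0.845 -1.994 -1.984
v -0.537 -3.786 -0.974
v -1.234 -2.133 -2.111
v -0.927 -3.925 -1.101
v -1.518 -2.328 -2.372
v -1.21 -4.12 -1.362
v -1.648 -2.548 -2.721
v -1.34 -4.34 -1.711
v -1.6 -2.752 -3.099
v -1.292 -4.544 -2.089
v -1.383 -2.907 -3.44
v -1.076 -4.699 -2.43
v -1.036 -2.986 -3.685
v -0.728 -4.778 -2.675
v -0.617 -2.974 -3.792
v -0.309 -4.766 -2.781
v -0.199 -2.874 -3.741
v 0.109 -4.666 -2.731
v -0.944 1.636 -0.08
v -0.28 1.224 -0.545
v -0.296 1.304 1.14
v -0.149 1.578 -0.518
v -0.156 1.942 -0.415
v -0.299 2.253 -0.255
v -0.554 2.458 -0.064
v -0.876 2.52 0.125
v -1.21 2.429 0.278
v -1.498 2.202 0.369
v -1.69 1.876 0.383
v -1.754 1.509 0.316
v -1.677 1.164 0.182
v -1.474 0.9 0.002
v -1.179 0.764 -0.192
v -0.843 0.778 -0.367
v -0.525 0.941 -0.491
v 2.533 -2.042 -3.771
v 3.042 -1.828 -4.605
v 3.887 -1.278 -2.749
v 2.713 -1.383 -4.501
v 2.326 -1.147 -4.166
v 2.005 -1.195 -3.705
v 1.852 -1.513 -3.265
v 1.916 -1.998 -2.986
v 2.175 -2.497 -2.956
v 2.548 -2.852 -3.185
v 2.917 -2.95 -3.599
v 3.163 -2.759 -4.069
v 3.21 -2.341 -4.444
f 2 1 4
f 2 4 3
f 4 1 5
f 4 5 3
f 5 1 6
f 5 6 3
f 6 1 7
f 6 7 3
f 7 1 8
f 7 8 3
f 8 1 9
f 8 9 3
f 9 1 10
f 9 10 3
f 10 1 11
f 10 11 3
f 11 1 12
f 11 12 3
f 12 1 13
f 12 13 3
f 13 1 14
f 13 14 3
f 14 1 15
f 14 15 3
f 15 1 16
f 15 16 3
f 16 1 17
f 16 17 3
f 17 1 18
f 17 18 3
f 18 1 2
f 18 2 3
f 20 19 23
f 20 23 21
f 21 23 24
f 21 24 22
f 23 19 25
f 23 25 24
f 24 25 26
f 24 26 22
f 25 19 27
f 25 27 26
f 26 27 28
f 26 28 22
f 27 19 29
f 27 29 28
f 28 29 30
f 28 30 22
f 29 19 31
f 29 31 30
f 30 31 32
f 30 32 22
f 31 19 33
f 31 33 32
f 32 33 34
f 32 34 22
f 33 19 35
f 33 35 34
f 34 35 36
f 34 36 22
f 35 19 37
f 35 37 36
f 36 37 38
f 36 38 22
f 37 19 20
f 37 20 38
f 38 20 21
f 38 21 22
f 40 39 43
f 40 43 41
f 41 43 44
f 41 44 42
f 43 39 45
f 43 45 44
f 44 45 46
f 44 46 42
f 45 39 47
f 45 47 46
f 46 47 48
f 46 48 42
f 47 39 49
f 47 49 48
f 48 49 50
f 48 50 42
f 49 39 51
f 49 51 50
f 50 51 52
f 50 52 42
f 51 39 53
f 51 53 52
f 52 53 54
f 52 54 42
f 53 39 55
f 53 55 54
f 54 55 56
f 54 56 42
f 55 39 57
f 55 57 56
f 56 57 58
f 56 58 42
f 57 39 59
f 57 59 58
f 58 59 60
f 58 60 42
f 59 39 61
f 59 61 60
f 60 61 62
f 60 62 42
f 61 39 63
f 61 63 62
f 62 63 64
f 62 64 42
f 63 39 65
f 63 65 64
f 64 65 66
f 64 66 42
f 65 39 67
f 65 67 66
f 66 67 68
f 66 68 42
f 67 39 69
f 67 69 68
f 68 69 70
f 68 70 42
f 69 39 40
f 69 40 70
f 70 40 41
f 70 41 42
f 72 71 74
f 72 74 73
f 74 71 75
f 74 75 73
f 75 71 76
f 75 76 73
f 76 71 77
f 76 77 73
f 77 71 78
f 77 78 73
f 78 71 79
f 78 79 73
f 79 71 80
f 79 80 73
f 80 71 81
f 80 81 73
f 81 71 82
f 81 82 73
f 82 71 83
f 82 83 73
f 83 71 84
f 83 84 73
f 84 71 85
f 84 85 73
f 85 71 86
f 85 86 73
f 86 71 87
f 86 87 73
f 87 71 72
f 87 72 73
f 89 88 91
f 89 91 90
f 91 88 92
f 91 92 90
f 92 88 93
f 92 93 90
f 93 88 94
f 93 94 90
f 94 88 95
f 94 95 90
f 95 88 96
f 95 96 90
f 96 88 97
f 96 97 90
f 97 88 98
f 97 98 90
f 98 88 99
f 98 99 90
f 99 88 100
f 99 100 90
f 100 88 89
f 100 89 90



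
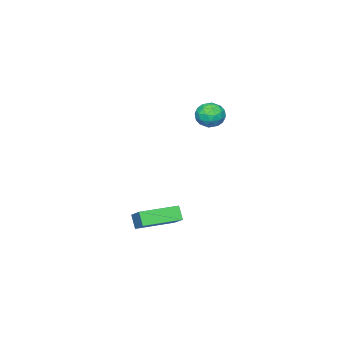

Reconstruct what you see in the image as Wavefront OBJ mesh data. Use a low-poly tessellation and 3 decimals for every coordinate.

v 2.07 -3.381 -4.623
v 1.833 -3.806 -3.903
v 2.665 -2.414 -3.857
v 2.427 -2.839 -3.136
v 3.813 -4.421 -4.664
v 3.575 -4.846 -3.943
v 4.407 -3.454 -3.897
v 4.17 -3.879 -3.177
v 0.155 -2.022 2.325
v 0.765 -1.513 2.235
v 0.935 -2.847 2.945
v 1.545 -2.338 2.855
v 0.94 -2.155 3.344
v 0.459 -1.645 2.961
v 1.241 -2.715 2.219
v 0.76 -2.205 1.836
v 1.436 -1.942 2.169
v 1.25 -1.595 2.865
v 0.45 -2.765 2.315
v 0.264 -2.418 3.011
v 0.392 -1.695 2.226
v 1.308 -2.665 2.954
v 0.953 -2.557 3.242
v 1.311 -2.258 3.189
v 0.212 -1.772 2.653
v 0.57 -1.473 2.6
v 0.673 -1.851 3.252
v 1.13 -2.887 2.58
v 1.488 -2.588 2.527
v 0.389 -2.102 1.991
v 0.747 -1.803 1.938
v 1.027 -2.509 1.928
v 1.145 -1.648 2.134
v 1.603 -2.133 2.498
v 1.425 -2.355 2.124
v 1.142 -2.055 1.899
v 1.035 -1.444 2.543
v 1.494 -1.929 2.907
v 1.138 -1.822 3.195
v 0.855 -1.522 2.97
v 1.43 -1.696 2.504
v 0.206 -2.431 2.273
v 0.665 -2.916 2.637
v 0.845 -2.838 2.21
v 0.562 -2.538 1.985
v 0.097 -2.227 2.682
v 0.555 -2.712 3.046
v 0.558 -2.305 3.281
v 0.275 -2.005 3.056
v 0.27 -2.664 2.676
f 2 4 1
f 5 2 1
f 1 4 3
f 3 5 1
f 2 8 4
f 6 2 5
f 6 8 2
f 4 8 3
f 7 5 3
f 3 8 7
f 7 6 5
f 8 6 7
f 9 46 25
f 46 20 49
f 25 49 14
f 46 49 25
f 9 25 21
f 25 14 26
f 21 26 10
f 25 26 21
f 9 21 30
f 21 10 31
f 30 31 16
f 21 31 30
f 9 30 42
f 30 16 45
f 42 45 19
f 30 45 42
f 9 42 46
f 42 19 50
f 46 50 20
f 42 50 46
f 10 26 37
f 26 14 40
f 37 40 18
f 26 40 37
f 14 49 27
f 49 20 48
f 27 48 13
f 49 48 27
f 20 50 47
f 50 19 43
f 47 43 11
f 50 43 47
f 19 45 44
f 45 16 32
f 44 32 15
f 45 32 44
f 16 31 36
f 31 10 33
f 36 33 17
f 31 33 36
f 12 38 24
f 38 18 39
f 24 39 13
f 38 39 24
f 12 24 22
f 24 13 23
f 22 23 11
f 24 23 22
f 12 22 29
f 22 11 28
f 29 28 15
f 22 28 29
f 12 29 34
f 29 15 35
f 34 35 17
f 29 35 34
f 12 34 38
f 34 17 41
f 38 41 18
f 34 41 38
f 13 39 27
f 39 18 40
f 27 40 14
f 39 40 27
f 11 23 47
f 23 13 48
f 47 48 20
f 23 48 47
f 15 28 44
f 28 11 43
f 44 43 19
f 28 43 44
f 17 35 36
f 35 15 32
f 36 32 16
f 35 32 36
f 18 41 37
f 41 17 33
f 37 33 10
f 41 33 37



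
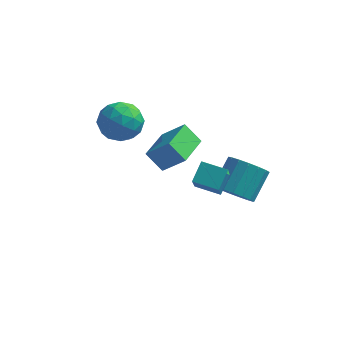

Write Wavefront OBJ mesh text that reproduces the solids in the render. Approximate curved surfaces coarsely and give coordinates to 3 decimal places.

v -2.694 1.292 -1.786
v -1.745 1.247 -0.884
v -2.509 2.908 -1.899
v -1.561 2.862 -0.996
v -1.979 1.158 -2.544
v -1.031 1.112 -1.641
v -1.795 2.773 -2.656
v -0.846 2.728 -1.754
v 0.665 2.033 -4.119
v 1.415 2.202 -4.566
v 1.746 3.317 -3.588
v 0.995 3.147 -3.141
v 1.126 2.452 -4.754
v 1.457 3.567 -3.775
v 0.732 2.607 -4.796
v 1.062 3.722 -3.817
v 0.321 2.629 -4.683
v 0.652 3.744 -3.705
v -0.01 2.515 -4.441
v 0.321 3.63 -3.463
v -0.187 2.291 -4.126
v 0.144 3.406 -3.147
v -0.169 2.007 -3.808
v 0.162 3.122 -2.83
v 0.04 1.729 -3.562
v 0.371 2.844 -2.584
v 0.392 1.521 -3.444
v 0.723 2.636 -2.465
v 0.807 1.429 -3.48
v 1.138 2.544 -2.502
v 1.189 1.477 -3.663
v 1.52 2.591 -2.684
v 1.451 1.651 -3.95
v 1.781 2.766 -2.972
v 1.532 1.913 -4.276
v 1.863 3.028 -3.298
v 0.03 -1.787 -0.121
v 0.179 -1.059 0.47
v -0.188 -0.635 -1.487
v -0.039 0.094 -0.896
v 1.059 -1.834 -0.324
v 1.208 -1.105 0.267
v 0.841 -0.681 -1.69
v 0.99 0.047 -1.099
v -4.036 2.185 -0.001
v -3.357 1.854 0.62
v -4.043 0.786 -0.74
v -3.364 0.455 -0.119
v -4.272 0.633 0.199
v -4.267 1.498 0.655
v -3.133 1.142 -0.775
v -3.128 2.007 -0.319
v -2.799 1.209 0.141
v -3.503 0.895 0.743
v -3.897 1.745 -0.863
v -4.601 1.431 -0.261
v -3.696 2.142 0.374
v -3.704 0.498 -0.494
v -4.238 0.603 -0.308
v -3.839 0.408 0.057
v -4.231 1.933 0.395
v -3.832 1.739 0.76
v -4.369 1.021 0.512
v -3.568 0.901 -0.88
v -3.169 0.707 -0.515
v -3.561 2.232 -0.177
v -3.162 2.037 0.188
v -3.031 1.619 -0.632
v -2.969 1.569 0.458
v -2.973 0.746 0.024
v -2.837 1.15 -0.362
v -2.834 1.658 -0.094
v -3.382 1.384 0.812
v -3.387 0.562 0.378
v -3.92 0.667 0.564
v -3.917 1.175 0.833
v -3.054 1.005 0.531
v -4.013 2.078 -0.498
v -4.018 1.256 -0.932
v -3.483 1.465 -0.953
v -3.48 1.973 -0.684
v -4.427 1.894 -0.144
v -4.431 1.071 -0.578
v -4.566 0.982 -0.026
v -4.563 1.49 0.242
v -4.346 1.635 -0.651
f 2 4 1
f 5 2 1
f 1 4 3
f 3 5 1
f 2 8 4
f 6 2 5
f 6 8 2
f 4 8 3
f 7 5 3
f 3 8 7
f 7 6 5
f 8 6 7
f 10 9 13
f 10 13 11
f 11 13 14
f 11 14 12
f 13 9 15
f 13 15 14
f 14 15 16
f 14 16 12
f 15 9 17
f 15 17 16
f 16 17 18
f 16 18 12
f 17 9 19
f 17 19 18
f 18 19 20
f 18 20 12
f 19 9 21
f 19 21 20
f 20 21 22
f 20 22 12
f 21 9 23
f 21 23 22
f 22 23 24
f 22 24 12
f 23 9 25
f 23 25 24
f 24 25 26
f 24 26 12
f 25 9 27
f 25 27 26
f 26 27 28
f 26 28 12
f 27 9 29
f 27 29 28
f 28 29 30
f 28 30 12
f 29 9 31
f 29 31 30
f 30 31 32
f 30 32 12
f 31 9 33
f 31 33 32
f 32 33 34
f 32 34 12
f 33 9 35
f 33 35 34
f 34 35 36
f 34 36 12
f 35 9 10
f 35 10 36
f 36 10 11
f 36 11 12
f 38 40 37
f 41 38 37
f 37 40 39
f 39 41 37
f 38 44 40
f 42 38 41
f 42 44 38
f 40 44 39
f 43 41 39
f 39 44 43
f 43 42 41
f 44 42 43
f 45 82 61
f 82 56 85
f 61 85 50
f 82 85 61
f 45 61 57
f 61 50 62
f 57 62 46
f 61 62 57
f 45 57 66
f 57 46 67
f 66 67 52
f 57 67 66
f 45 66 78
f 66 52 81
f 78 81 55
f 66 81 78
f 45 78 82
f 78 55 86
f 82 86 56
f 78 86 82
f 46 62 73
f 62 50 76
f 73 76 54
f 62 76 73
f 50 85 63
f 85 56 84
f 63 84 49
f 85 84 63
f 56 86 83
f 86 55 79
f 83 79 47
f 86 79 83
f 55 81 80
f 81 52 68
f 80 68 51
f 81 68 80
f 52 67 72
f 67 46 69
f 72 69 53
f 67 69 72
f 48 74 60
f 74 54 75
f 60 75 49
f 74 75 60
f 48 60 58
f 60 49 59
f 58 59 47
f 60 59 58
f 48 58 65
f 58 47 64
f 65 64 51
f 58 64 65
f 48 65 70
f 65 51 71
f 70 71 53
f 65 71 70
f 48 70 74
f 70 53 77
f 74 77 54
f 70 77 74
f 49 75 63
f 75 54 76
f 63 76 50
f 75 76 63
f 47 59 83
f 59 49 84
f 83 84 56
f 59 84 83
f 51 64 80
f 64 47 79
f 80 79 55
f 64 79 80
f 53 71 72
f 71 51 68
f 72 68 52
f 71 68 72
f 54 77 73
f 77 53 69
f 73 69 46
f 77 69 73



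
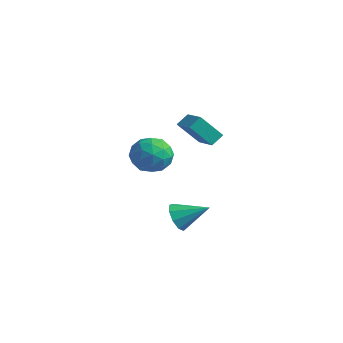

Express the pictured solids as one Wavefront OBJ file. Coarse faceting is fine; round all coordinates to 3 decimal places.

v 2.219 -2.819 3.983
v 2.912 -3.374 3.101
v 0.608 -2.886 2.759
v 1.301 -3.441 1.877
v 1.015 -4.058 2.928
v 2.01 -4.016 3.684
v 1.51 -2.244 2.176
v 2.505 -2.202 2.932
v 2.474 -3.018 1.984
v 2.168 -4.139 2.449
v 1.352 -2.121 3.411
v 1.046 -3.242 3.876
v 2.707 -3.09 3.649
v 0.813 -3.17 2.211
v 0.645 -3.532 2.828
v 1.052 -3.858 2.31
v 2.177 -3.468 3.992
v 2.584 -3.794 3.474
v 1.469 -4.196 3.372
v 0.936 -2.466 2.386
v 1.343 -2.792 1.868
v 2.468 -2.402 3.55
v 2.875 -2.728 3.032
v 2.051 -2.064 2.488
v 2.857 -3.208 2.475
v 1.91 -3.247 1.755
v 2.032 -2.544 1.931
v 2.618 -2.519 2.376
v 2.677 -3.866 2.748
v 1.73 -3.906 2.028
v 1.561 -4.268 2.646
v 2.147 -4.244 3.091
v 2.419 -3.658 2.091
v 1.79 -2.354 3.832
v 0.843 -2.394 3.112
v 1.373 -2.016 2.769
v 1.959 -1.992 3.214
v 1.61 -3.013 4.105
v 0.663 -3.052 3.385
v 0.902 -3.741 3.484
v 1.488 -3.716 3.929
v 1.101 -2.602 3.769
v -3.052 3.193 1.482
v -2.968 3.98 2.06
v -2.245 4.194 0.003
v -2.161 4.981 0.582
v -1.419 2.639 1.998
v -1.335 3.426 2.577
v -0.612 3.64 0.52
v -0.528 4.427 1.098
v 1.128 -0.668 -3.006
v 1.708 -0.739 -3.818
v 2.512 0.448 -2.114
v 1.299 -0.192 -3.869
v 0.811 0.131 -3.516
v 0.471 0.081 -2.925
v 0.438 -0.32 -2.371
v 0.728 -0.884 -2.115
v 1.205 -1.347 -2.276
v 1.646 -1.493 -2.778
v 1.844 -1.253 -3.387
f 1 38 17
f 38 12 41
f 17 41 6
f 38 41 17
f 1 17 13
f 17 6 18
f 13 18 2
f 17 18 13
f 1 13 22
f 13 2 23
f 22 23 8
f 13 23 22
f 1 22 34
f 22 8 37
f 34 37 11
f 22 37 34
f 1 34 38
f 34 11 42
f 38 42 12
f 34 42 38
f 2 18 29
f 18 6 32
f 29 32 10
f 18 32 29
f 6 41 19
f 41 12 40
f 19 40 5
f 41 40 19
f 12 42 39
f 42 11 35
f 39 35 3
f 42 35 39
f 11 37 36
f 37 8 24
f 36 24 7
f 37 24 36
f 8 23 28
f 23 2 25
f 28 25 9
f 23 25 28
f 4 30 16
f 30 10 31
f 16 31 5
f 30 31 16
f 4 16 14
f 16 5 15
f 14 15 3
f 16 15 14
f 4 14 21
f 14 3 20
f 21 20 7
f 14 20 21
f 4 21 26
f 21 7 27
f 26 27 9
f 21 27 26
f 4 26 30
f 26 9 33
f 30 33 10
f 26 33 30
f 5 31 19
f 31 10 32
f 19 32 6
f 31 32 19
f 3 15 39
f 15 5 40
f 39 40 12
f 15 40 39
f 7 20 36
f 20 3 35
f 36 35 11
f 20 35 36
f 9 27 28
f 27 7 24
f 28 24 8
f 27 24 28
f 10 33 29
f 33 9 25
f 29 25 2
f 33 25 29
f 44 46 43
f 47 44 43
f 43 46 45
f 45 47 43
f 44 50 46
f 48 44 47
f 48 50 44
f 46 50 45
f 49 47 45
f 45 50 49
f 49 48 47
f 50 48 49
f 52 51 54
f 52 54 53
f 54 51 55
f 54 55 53
f 55 51 56
f 55 56 53
f 56 51 57
f 56 57 53
f 57 51 58
f 57 58 53
f 58 51 59
f 58 59 53
f 59 51 60
f 59 60 53
f 60 51 61
f 60 61 53
f 61 51 52
f 61 52 53



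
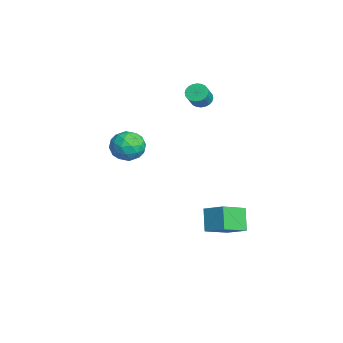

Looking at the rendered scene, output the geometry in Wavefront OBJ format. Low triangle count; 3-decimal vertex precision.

v 3.225 1.255 -2.035
v 4.204 2.215 -1.357
v 2.311 2.768 -2.858
v 3.29 3.728 -2.18
v 4.23 1.152 -3.34
v 5.209 2.112 -2.662
v 3.316 2.665 -4.163
v 4.295 3.625 -3.485
v -1.599 -2.758 2.054
v -1.001 -1.746 1.982
v -0.279 -3.614 0.978
v 0.319 -2.602 0.906
v 0.256 -3.177 1.932
v -0.56 -2.648 2.597
v -0.72 -2.712 0.363
v -1.536 -2.183 1.028
v -0.458 -1.717 0.937
v 0.146 -2.005 1.907
v -1.426 -3.355 1.053
v -0.822 -3.643 2.023
v -1.416 -2.177 2.112
v 0.136 -3.183 0.848
v 0.099 -3.521 1.451
v 0.45 -2.927 1.408
v -1.156 -2.707 2.474
v -0.805 -2.112 2.431
v -0.066 -2.954 2.402
v -0.475 -3.248 0.529
v -0.124 -2.653 0.486
v -1.73 -2.433 1.552
v -1.379 -1.839 1.509
v -1.214 -2.406 0.558
v -0.745 -1.565 1.456
v 0.031 -2.068 0.824
v -0.58 -2.133 0.505
v -1.06 -1.822 0.895
v -0.39 -1.734 2.026
v 0.385 -2.238 1.394
v 0.348 -2.576 1.996
v -0.131 -2.265 2.387
v -0.071 -1.718 1.412
v -1.665 -3.122 1.566
v -0.89 -3.626 0.934
v -1.149 -3.095 0.573
v -1.628 -2.784 0.964
v -1.311 -3.292 2.136
v -0.535 -3.795 1.504
v -0.22 -3.538 2.065
v -0.7 -3.227 2.455
v -1.209 -3.642 1.548
v -4.177 2.381 3.341
v -3.587 2.529 2.92
v -2.793 2.088 3.878
v -3.383 1.939 4.299
v -3.619 2.778 3.062
v -2.825 2.337 4.02
v -3.736 2.967 3.246
v -2.942 2.526 4.204
v -3.92 3.067 3.445
v -3.127 2.626 4.403
v -4.144 3.062 3.627
v -3.35 2.621 4.585
v -4.372 2.954 3.767
v -3.578 2.512 4.725
v -4.571 2.758 3.841
v -3.777 2.316 4.799
v -4.71 2.504 3.839
v -3.916 2.063 4.797
v -4.767 2.232 3.762
v -3.973 1.791 4.72
v -4.735 1.983 3.62
v -3.941 1.542 4.578
v -4.618 1.794 3.436
v -3.824 1.353 4.394
v -4.433 1.694 3.237
v -3.64 1.253 4.195
v -4.21 1.699 3.055
v -3.416 1.258 4.013
v -3.982 1.808 2.915
v -3.188 1.366 3.873
v -3.783 2.004 2.841
v -2.989 1.562 3.799
v -3.644 2.257 2.843
v -2.85 1.816 3.801
v 1.093 3.421 -4.566
v 1.553 3.298 -4.963
v 2.027 2.939 -3.334
v 1.598 3.581 -4.887
v 1.528 3.828 -4.737
v 1.358 3.981 -4.548
v 1.127 4.006 -4.364
v 0.889 3.897 -4.225
v 0.697 3.679 -4.165
v 0.595 3.402 -4.196
v 0.608 3.129 -4.313
v 0.732 2.923 -4.487
v 0.938 2.831 -4.679
v 1.18 2.875 -4.846
v 1.402 3.043 -4.948
f 2 4 1
f 5 2 1
f 1 4 3
f 3 5 1
f 2 8 4
f 6 2 5
f 6 8 2
f 4 8 3
f 7 5 3
f 3 8 7
f 7 6 5
f 8 6 7
f 9 46 25
f 46 20 49
f 25 49 14
f 46 49 25
f 9 25 21
f 25 14 26
f 21 26 10
f 25 26 21
f 9 21 30
f 21 10 31
f 30 31 16
f 21 31 30
f 9 30 42
f 30 16 45
f 42 45 19
f 30 45 42
f 9 42 46
f 42 19 50
f 46 50 20
f 42 50 46
f 10 26 37
f 26 14 40
f 37 40 18
f 26 40 37
f 14 49 27
f 49 20 48
f 27 48 13
f 49 48 27
f 20 50 47
f 50 19 43
f 47 43 11
f 50 43 47
f 19 45 44
f 45 16 32
f 44 32 15
f 45 32 44
f 16 31 36
f 31 10 33
f 36 33 17
f 31 33 36
f 12 38 24
f 38 18 39
f 24 39 13
f 38 39 24
f 12 24 22
f 24 13 23
f 22 23 11
f 24 23 22
f 12 22 29
f 22 11 28
f 29 28 15
f 22 28 29
f 12 29 34
f 29 15 35
f 34 35 17
f 29 35 34
f 12 34 38
f 34 17 41
f 38 41 18
f 34 41 38
f 13 39 27
f 39 18 40
f 27 40 14
f 39 40 27
f 11 23 47
f 23 13 48
f 47 48 20
f 23 48 47
f 15 28 44
f 28 11 43
f 44 43 19
f 28 43 44
f 17 35 36
f 35 15 32
f 36 32 16
f 35 32 36
f 18 41 37
f 41 17 33
f 37 33 10
f 41 33 37
f 52 51 55
f 52 55 53
f 53 55 56
f 53 56 54
f 55 51 57
f 55 57 56
f 56 57 58
f 56 58 54
f 57 51 59
f 57 59 58
f 58 59 60
f 58 60 54
f 59 51 61
f 59 61 60
f 60 61 62
f 60 62 54
f 61 51 63
f 61 63 62
f 62 63 64
f 62 64 54
f 63 51 65
f 63 65 64
f 64 65 66
f 64 66 54
f 65 51 67
f 65 67 66
f 66 67 68
f 66 68 54
f 67 51 69
f 67 69 68
f 68 69 70
f 68 70 54
f 69 51 71
f 69 71 70
f 70 71 72
f 70 72 54
f 71 51 73
f 71 73 72
f 72 73 74
f 72 74 54
f 73 51 75
f 73 75 74
f 74 75 76
f 74 76 54
f 75 51 77
f 75 77 76
f 76 77 78
f 76 78 54
f 77 51 79
f 77 79 78
f 78 79 80
f 78 80 54
f 79 51 81
f 79 81 80
f 80 81 82
f 80 82 54
f 81 51 83
f 81 83 82
f 82 83 84
f 82 84 54
f 83 51 52
f 83 52 84
f 84 52 53
f 84 53 54
f 86 85 88
f 86 88 87
f 88 85 89
f 88 89 87
f 89 85 90
f 89 90 87
f 90 85 91
f 90 91 87
f 91 85 92
f 91 92 87
f 92 85 93
f 92 93 87
f 93 85 94
f 93 94 87
f 94 85 95
f 94 95 87
f 95 85 96
f 95 96 87
f 96 85 97
f 96 97 87
f 97 85 98
f 97 98 87
f 98 85 99
f 98 99 87
f 99 85 86
f 99 86 87



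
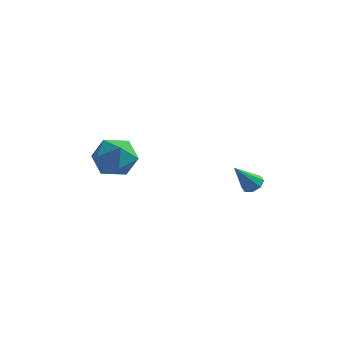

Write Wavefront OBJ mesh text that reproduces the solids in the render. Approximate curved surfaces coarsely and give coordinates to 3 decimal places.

v -2.718 2.293 -1.73
v -2.135 1.479 -1.265
v -4.225 1.381 -1.435
v -3.642 0.567 -0.97
v -3.729 1.544 -0.462
v -2.798 2.107 -0.645
v -3.562 0.753 -2.055
v -2.631 1.316 -2.238
v -2.657 0.527 -1.466
v -2.76 1.016 -0.481
v -3.6 1.844 -2.219
v -3.703 2.333 -1.234
v 2.362 3.209 -2.92
v 2.837 3.251 -2.647
v 1.718 2.571 -1.7
v 2.593 3.591 -2.599
v 2.213 3.707 -2.738
v 1.92 3.531 -2.984
v 1.886 3.167 -3.193
v 2.13 2.828 -3.242
v 2.51 2.712 -3.102
v 2.803 2.887 -2.856
f 1 12 6
f 1 6 2
f 1 2 8
f 1 8 11
f 1 11 12
f 2 6 10
f 6 12 5
f 12 11 3
f 11 8 7
f 8 2 9
f 4 10 5
f 4 5 3
f 4 3 7
f 4 7 9
f 4 9 10
f 5 10 6
f 3 5 12
f 7 3 11
f 9 7 8
f 10 9 2
f 14 13 16
f 14 16 15
f 16 13 17
f 16 17 15
f 17 13 18
f 17 18 15
f 18 13 19
f 18 19 15
f 19 13 20
f 19 20 15
f 20 13 21
f 20 21 15
f 21 13 22
f 21 22 15
f 22 13 14
f 22 14 15



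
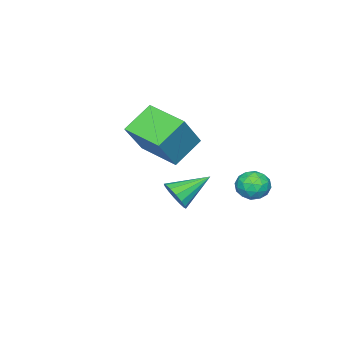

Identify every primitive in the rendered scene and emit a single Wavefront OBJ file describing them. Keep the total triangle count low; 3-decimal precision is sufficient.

v -2.642 0.678 -0.99
v -2.052 0.383 -0.934
v -3.088 -0.103 -0.406
v -2.498 -0.398 -0.35
v -2.61 0.177 -0.042
v -2.335 0.66 -0.403
v -2.805 -0.38 -0.937
v -2.53 0.103 -1.298
v -2.153 -0.271 -0.901
v -2.032 0.073 -0.349
v -3.108 0.207 -0.991
v -2.987 0.551 -0.439
v -2.308 0.599 -1.013
v -2.832 -0.319 -0.327
v -2.898 0.019 -0.146
v -2.551 -0.154 -0.113
v -2.474 0.762 -0.701
v -2.127 0.588 -0.668
v -2.456 0.468 -0.144
v -3.013 -0.308 -0.672
v -2.666 -0.482 -0.639
v -2.589 0.434 -1.227
v -2.242 0.261 -1.194
v -2.684 -0.188 -1.196
v -2.02 0.041 -0.961
v -2.282 -0.418 -0.618
v -2.463 -0.407 -0.963
v -2.301 -0.124 -1.175
v -1.949 0.243 -0.636
v -2.211 -0.216 -0.293
v -2.278 0.123 -0.112
v -2.116 0.406 -0.324
v -2.009 -0.141 -0.617
v -2.929 0.496 -1.047
v -3.191 0.037 -0.704
v -3.024 -0.126 -1.016
v -2.862 0.157 -1.228
v -2.858 0.698 -0.722
v -3.12 0.239 -0.379
v -2.839 0.404 -0.165
v -2.677 0.687 -0.377
v -3.131 0.421 -0.723
v -1.582 -3.825 0.413
v -2.657 -3.525 1.242
v -1.328 -2.205 0.155
v -2.403 -1.905 0.984
v -0.517 -3.775 1.776
v -1.592 -3.475 2.605
v -0.263 -2.155 1.518
v -1.338 -1.855 2.347
v 2.026 0.106 0.81
v 2.367 0.165 1.313
v 0.974 0.754 1.45
v 2.425 0.426 1.144
v 2.375 0.601 0.886
v 2.232 0.643 0.607
v 2.034 0.542 0.383
v 1.833 0.324 0.274
v 1.684 0.048 0.308
v 1.627 -0.213 0.477
v 1.676 -0.388 0.735
v 1.819 -0.43 1.014
v 2.017 -0.329 1.238
v 2.218 -0.111 1.347
f 1 38 17
f 38 12 41
f 17 41 6
f 38 41 17
f 1 17 13
f 17 6 18
f 13 18 2
f 17 18 13
f 1 13 22
f 13 2 23
f 22 23 8
f 13 23 22
f 1 22 34
f 22 8 37
f 34 37 11
f 22 37 34
f 1 34 38
f 34 11 42
f 38 42 12
f 34 42 38
f 2 18 29
f 18 6 32
f 29 32 10
f 18 32 29
f 6 41 19
f 41 12 40
f 19 40 5
f 41 40 19
f 12 42 39
f 42 11 35
f 39 35 3
f 42 35 39
f 11 37 36
f 37 8 24
f 36 24 7
f 37 24 36
f 8 23 28
f 23 2 25
f 28 25 9
f 23 25 28
f 4 30 16
f 30 10 31
f 16 31 5
f 30 31 16
f 4 16 14
f 16 5 15
f 14 15 3
f 16 15 14
f 4 14 21
f 14 3 20
f 21 20 7
f 14 20 21
f 4 21 26
f 21 7 27
f 26 27 9
f 21 27 26
f 4 26 30
f 26 9 33
f 30 33 10
f 26 33 30
f 5 31 19
f 31 10 32
f 19 32 6
f 31 32 19
f 3 15 39
f 15 5 40
f 39 40 12
f 15 40 39
f 7 20 36
f 20 3 35
f 36 35 11
f 20 35 36
f 9 27 28
f 27 7 24
f 28 24 8
f 27 24 28
f 10 33 29
f 33 9 25
f 29 25 2
f 33 25 29
f 44 46 43
f 47 44 43
f 43 46 45
f 45 47 43
f 44 50 46
f 48 44 47
f 48 50 44
f 46 50 45
f 49 47 45
f 45 50 49
f 49 48 47
f 50 48 49
f 52 51 54
f 52 54 53
f 54 51 55
f 54 55 53
f 55 51 56
f 55 56 53
f 56 51 57
f 56 57 53
f 57 51 58
f 57 58 53
f 58 51 59
f 58 59 53
f 59 51 60
f 59 60 53
f 60 51 61
f 60 61 53
f 61 51 62
f 61 62 53
f 62 51 63
f 62 63 53
f 63 51 64
f 63 64 53
f 64 51 52
f 64 52 53



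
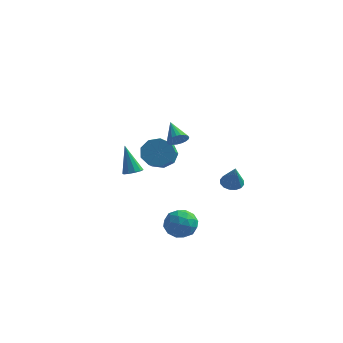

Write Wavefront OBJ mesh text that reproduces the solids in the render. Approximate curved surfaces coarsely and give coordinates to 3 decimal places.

v -1.531 -1.176 0.866
v -1.014 -0.981 1.008
v -2.149 -0.724 2.494
v -1.196 -0.715 0.865
v -1.505 -0.625 0.723
v -1.824 -0.745 0.635
v -2.031 -1.03 0.635
v -2.047 -1.371 0.723
v -1.866 -1.637 0.866
v -1.556 -1.727 1.009
v -1.237 -1.606 1.096
v -1.03 -1.321 1.096
v 0.68 -0.338 3.241
v 0.92 -0.559 3.757
v -0.06 0.578 3.979
v 1.085 -0.377 3.696
v 1.18 -0.188 3.556
v 1.189 -0.025 3.362
v 1.11 0.084 3.147
v 0.956 0.12 2.949
v 0.755 0.077 2.801
v 0.541 -0.039 2.729
v 0.351 -0.206 2.746
v 0.218 -0.396 2.848
v 0.164 -0.576 3.019
v 0.2 -0.715 3.228
v 0.319 -0.789 3.439
v 0.501 -0.785 3.616
v 0.713 -0.704 3.729
v 2.31 4.062 -2.067
v 2.686 3.564 -2.336
v 2.65 3.558 -0.653
v 2.909 3.833 -2.293
v 2.971 4.164 -2.19
v 2.856 4.468 -2.054
v 2.594 4.663 -1.922
v 2.257 4.697 -1.828
v 1.933 4.561 -1.799
v 1.711 4.292 -1.841
v 1.649 3.961 -1.944
v 1.764 3.657 -2.08
v 2.025 3.462 -2.213
v 2.363 3.428 -2.306
v 1.365 -2.878 -1.894
v 1.934 -2.378 -1.309
v 1.746 -4.182 -1.151
v 2.315 -3.682 -0.566
v 1.365 -3.579 -0.513
v 1.13 -2.773 -0.972
v 2.55 -3.787 -1.488
v 2.315 -2.981 -1.947
v 2.667 -2.941 -1.058
v 1.934 -2.812 -0.456
v 1.746 -3.748 -2.004
v 1.013 -3.619 -1.402
v 1.616 -2.513 -1.666
v 2.064 -4.047 -0.794
v 1.506 -3.986 -0.763
v 1.84 -3.692 -0.419
v 1.143 -2.745 -1.469
v 1.478 -2.452 -1.125
v 1.144 -3.157 -0.657
v 2.202 -4.108 -1.335
v 2.537 -3.815 -0.991
v 1.84 -2.868 -2.041
v 2.174 -2.574 -1.697
v 2.536 -3.403 -1.803
v 2.381 -2.551 -1.175
v 2.605 -3.317 -0.739
v 2.743 -3.379 -1.28
v 2.605 -2.905 -1.55
v 1.951 -2.475 -0.821
v 2.175 -3.241 -0.385
v 1.616 -3.18 -0.354
v 1.478 -2.706 -0.623
v 2.381 -2.805 -0.674
v 1.505 -3.319 -2.075
v 1.729 -4.085 -1.639
v 2.202 -3.854 -1.837
v 2.064 -3.38 -2.106
v 1.075 -3.243 -1.721
v 1.299 -4.009 -1.285
v 1.075 -3.655 -0.91
v 0.937 -3.181 -1.18
v 1.299 -3.755 -1.786
v -1.303 2.527 0.316
v -0.963 2.085 -0.465
v -0.676 0.771 0.402
v -1.017 1.213 1.184
v -0.476 2.397 -0.153
v -0.19 1.083 0.714
v -0.376 2.77 0.378
v -0.09 1.456 1.245
v -0.71 3.029 0.881
v -0.424 1.715 1.748
v -1.322 3.053 1.119
v -1.036 1.739 1.987
v -1.924 2.831 0.982
v -1.638 1.517 1.849
v -2.236 2.467 0.533
v -1.95 1.153 1.401
v -2.112 2.131 -0.017
v -1.825 0.817 0.85
v -1.609 1.98 -0.411
v -1.322 0.666 0.456
f 2 1 4
f 2 4 3
f 4 1 5
f 4 5 3
f 5 1 6
f 5 6 3
f 6 1 7
f 6 7 3
f 7 1 8
f 7 8 3
f 8 1 9
f 8 9 3
f 9 1 10
f 9 10 3
f 10 1 11
f 10 11 3
f 11 1 12
f 11 12 3
f 12 1 2
f 12 2 3
f 14 13 16
f 14 16 15
f 16 13 17
f 16 17 15
f 17 13 18
f 17 18 15
f 18 13 19
f 18 19 15
f 19 13 20
f 19 20 15
f 20 13 21
f 20 21 15
f 21 13 22
f 21 22 15
f 22 13 23
f 22 23 15
f 23 13 24
f 23 24 15
f 24 13 25
f 24 25 15
f 25 13 26
f 25 26 15
f 26 13 27
f 26 27 15
f 27 13 28
f 27 28 15
f 28 13 29
f 28 29 15
f 29 13 14
f 29 14 15
f 31 30 33
f 31 33 32
f 33 30 34
f 33 34 32
f 34 30 35
f 34 35 32
f 35 30 36
f 35 36 32
f 36 30 37
f 36 37 32
f 37 30 38
f 37 38 32
f 38 30 39
f 38 39 32
f 39 30 40
f 39 40 32
f 40 30 41
f 40 41 32
f 41 30 42
f 41 42 32
f 42 30 43
f 42 43 32
f 43 30 31
f 43 31 32
f 44 81 60
f 81 55 84
f 60 84 49
f 81 84 60
f 44 60 56
f 60 49 61
f 56 61 45
f 60 61 56
f 44 56 65
f 56 45 66
f 65 66 51
f 56 66 65
f 44 65 77
f 65 51 80
f 77 80 54
f 65 80 77
f 44 77 81
f 77 54 85
f 81 85 55
f 77 85 81
f 45 61 72
f 61 49 75
f 72 75 53
f 61 75 72
f 49 84 62
f 84 55 83
f 62 83 48
f 84 83 62
f 55 85 82
f 85 54 78
f 82 78 46
f 85 78 82
f 54 80 79
f 80 51 67
f 79 67 50
f 80 67 79
f 51 66 71
f 66 45 68
f 71 68 52
f 66 68 71
f 47 73 59
f 73 53 74
f 59 74 48
f 73 74 59
f 47 59 57
f 59 48 58
f 57 58 46
f 59 58 57
f 47 57 64
f 57 46 63
f 64 63 50
f 57 63 64
f 47 64 69
f 64 50 70
f 69 70 52
f 64 70 69
f 47 69 73
f 69 52 76
f 73 76 53
f 69 76 73
f 48 74 62
f 74 53 75
f 62 75 49
f 74 75 62
f 46 58 82
f 58 48 83
f 82 83 55
f 58 83 82
f 50 63 79
f 63 46 78
f 79 78 54
f 63 78 79
f 52 70 71
f 70 50 67
f 71 67 51
f 70 67 71
f 53 76 72
f 76 52 68
f 72 68 45
f 76 68 72
f 87 86 90
f 87 90 88
f 88 90 91
f 88 91 89
f 90 86 92
f 90 92 91
f 91 92 93
f 91 93 89
f 92 86 94
f 92 94 93
f 93 94 95
f 93 95 89
f 94 86 96
f 94 96 95
f 95 96 97
f 95 97 89
f 96 86 98
f 96 98 97
f 97 98 99
f 97 99 89
f 98 86 100
f 98 100 99
f 99 100 101
f 99 101 89
f 100 86 102
f 100 102 101
f 101 102 103
f 101 103 89
f 102 86 104
f 102 104 103
f 103 104 105
f 103 105 89
f 104 86 87
f 104 87 105
f 105 87 88
f 105 88 89

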